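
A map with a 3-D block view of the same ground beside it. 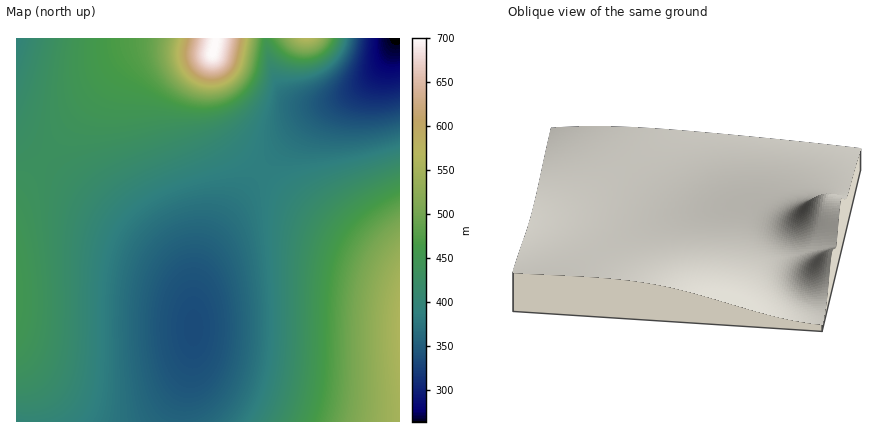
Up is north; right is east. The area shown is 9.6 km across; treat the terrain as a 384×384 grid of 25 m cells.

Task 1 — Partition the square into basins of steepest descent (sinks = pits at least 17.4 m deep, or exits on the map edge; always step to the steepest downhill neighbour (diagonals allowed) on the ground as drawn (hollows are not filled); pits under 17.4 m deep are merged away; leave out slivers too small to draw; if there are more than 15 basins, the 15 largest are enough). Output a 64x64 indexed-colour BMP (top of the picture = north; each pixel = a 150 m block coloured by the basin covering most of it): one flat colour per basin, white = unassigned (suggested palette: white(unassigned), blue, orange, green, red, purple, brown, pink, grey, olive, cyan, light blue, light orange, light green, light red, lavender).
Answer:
<image width="64" height="64" href="data:image/bmp;base64,Qk12CAAAAAAAAHYAAAAoAAAAQAAAAEAAAAABAAQAAAAAAAAIAAATCwAAEwsAABAAAAAAAAAA////ALR3HwAOf/8ALKAsACgn1gC9Z5QAS1aMAMJ34wB/f38AIr28AM++FwDox64AeLv/AIrfmACWmP8A1bDFACIhERERERERERERERERERERERERERERERERERERERERIiEREREREREREREREREREREREREREREREREREREREREiIRERERERERERERERERERERERERERERERERERERERESIRERERERERERERERERERERERERERERERERERERERERIhEREREREREREREREREREREREREREREREREREREREREiERERERERERERERERERERERERERERERERERERERERESIRERERERERERERERERERERERERERERERERERERERERIREREREREREREREREREREREREREREREREREREREREREhEREREREREREREREREREREREREREREREREREREREREREREREREREREREREREREREREREREREREREREREREREREREREREREREREREREREREREREREREREREREREREREREREREREREREREREREREREREREREREREREREREREREREREREREREREREREREREREREREREREREREREREREREREREREREREREREREREREREREREREREREREREREREREREREREREREREREREREREREREREREREREREREREREREREREREREREREREREREREREREREREREREREREREREREREREREREREREREREREREREREREREREREREREREREREREREREREREREREREREREREREREREREREREREREREREREREREREREREREREREREREREREREREREREREREREREREREREREREREREREREREREREREREREREREREREREREREREREREREREREREREREREREREREREREREREREREREREREREREREREREREREREREREREREREREREREREREREREREREREREREREREREREREREREREREREREREREREREREREREREREREREREREREREREREREREREREREREREREREREREREREREREREREREREREREREREREREREREREREREREREREREREREREREREREREREREREREREREREREREREREREREREREREREREREREREREREREREREREREREREREREREREREREhERERERERERERERERERERERERERERERERERERERERIiERERERERERERERERERERERERERERERERERERERESIiIRERERERERERERERERERERERERERERERERERERESIiIhEREREREREREREREREREREREREREREREREREREiIiIiEREREREREREREREREREREREREREREREREREREiIiIiIRERERERERERERERERERERERERERERERERERIiIiIiIhERERERERERERERERERERERERERERERERERIiIiIiIiERERERERERERERERERERERERERERERERESIiIiIiIiIRERERERERERERERERERERERERERERERESIiIiIiIiIhERERERERERERERERERERERERERERERESIiIiIiIiIiEREREREREREREREREREREREREREREREiIiIiIiIiIiIREREREREREREREREREREREREREREREiIiIiIiIiIiIjEREREREREREREREREREREREREREREiIiIiIiIiIiIiMxERERERERERERERERERERERERERIiIiIiIiIiIiIiIzMRERERERERERERERERERERERERIiIiIiIiIiIiIiIjMxERERERERERERERERERERERERIiIiIiIiIiIiIiIiMzMRERERERERERERERERERERERIiIiIiIiIiIiIiIiIzMzERERERERERERERERERERERIiIiIiIiIiIiIiIiIjMzMxERERERERERERERERERERIiIiIiIiIiIiIiIiIiMzMzMRERERERERERERERERERIiIiIiIiIiIiIiIiIiIzMzMzERERERERERERERERERIiIiIiIiIiIiIiIiIiIjMzMzMREREREREREREREREREiIiIiIiIiIiIiIiIiIiMzMzMzEREREREREREREREREiIiIiIiIiIiIiIiIiIiIzMzMzMxERERERERERERERESIiIiIiIiIiIiIiIiIiIjMzMzMzMRERERERERERERESIiIiIiIiIiIiIiIiIiIiMzMzMzMzERERERERERERERIiIiIiIiIiIiIiIiIiIiIzMzMzMzMxEREREREREREREiIiIiIiIiIiIiIiIiIiIjMzMzMzMzERERERERERERESIiIiIiIiIiIiIiIiIiIiMzMzMzMzMxERERERERERERIiIiIiIiIiIiIiIiIiIiIzMzMzMzMzMREREREREREREiIiIiIiIiIiIiIiIiIiIjMzMzMzMzMzERERERERERESIiIiIiIiIiIiIiIiIiIiMzMzMzMzMzMxERERERERERIiIiIiIiIiIiIiIiIiIiIzMzMzMzMzMzMREREREREREiIiIiIiIiIiIiIiIiIiIjMzMzMzMzMzMzMRERERERESIiIiIiIiIiIiIiIiIiIiMzMzMzMzMzMzMzMzERERMzIiIiIiIiIiIiIiIiIiIiIzMzMzMzMzMzMzMzMzMzMzMiIiIiIiIiIiIiIiIiIiIjMzMzMzMzMzMzMzMzMzMzMyIiIiIiIiIiIiIiIiIiIi"/>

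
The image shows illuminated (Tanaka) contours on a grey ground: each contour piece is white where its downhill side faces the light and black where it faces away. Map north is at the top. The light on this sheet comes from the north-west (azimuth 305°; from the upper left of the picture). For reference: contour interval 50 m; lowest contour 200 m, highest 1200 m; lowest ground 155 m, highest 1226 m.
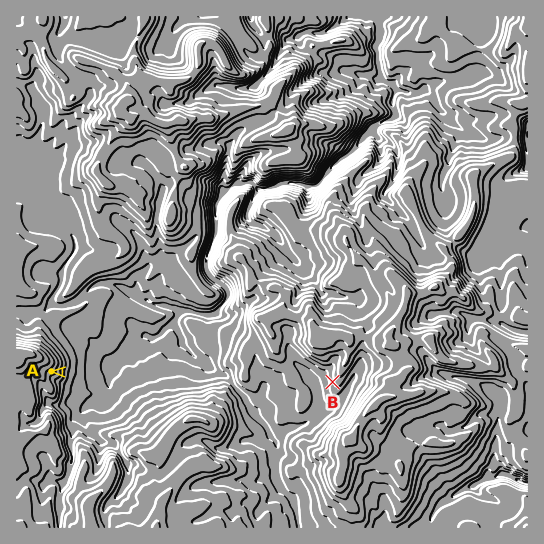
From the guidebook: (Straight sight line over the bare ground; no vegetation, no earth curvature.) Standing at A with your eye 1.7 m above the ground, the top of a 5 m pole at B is in view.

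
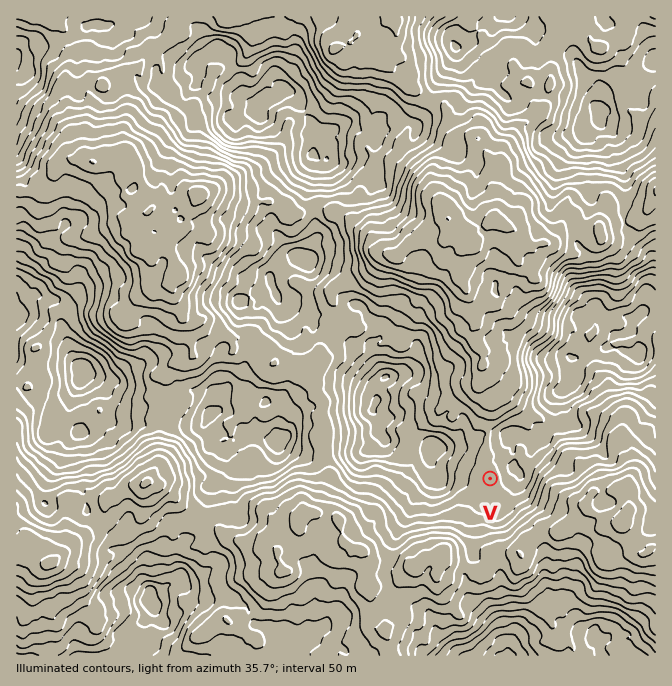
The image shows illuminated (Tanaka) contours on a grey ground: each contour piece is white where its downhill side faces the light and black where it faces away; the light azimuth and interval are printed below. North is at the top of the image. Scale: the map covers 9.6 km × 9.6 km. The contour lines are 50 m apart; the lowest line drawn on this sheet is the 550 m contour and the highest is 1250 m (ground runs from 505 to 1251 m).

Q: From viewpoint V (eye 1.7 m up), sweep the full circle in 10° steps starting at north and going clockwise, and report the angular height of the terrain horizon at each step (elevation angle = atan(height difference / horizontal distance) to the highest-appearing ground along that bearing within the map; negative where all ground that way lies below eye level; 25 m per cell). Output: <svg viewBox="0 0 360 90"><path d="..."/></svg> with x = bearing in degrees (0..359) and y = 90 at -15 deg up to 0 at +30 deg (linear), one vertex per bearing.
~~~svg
<svg viewBox="0 0 360 90"><path d="M0 49l10 0 10 5 10 1 10 11 10 0 10-8 10-6 10-3 10-8 10-5 10-1 10 1 10-2 10 1 10-1 10 0 10 5 10 2 10 2 10-1 10-7 10 3 10 6 10 2 10 1 10 1 10 5 10 6 10-1 10-4 10 0 10 2 10-2 10-4 10-2"/></svg>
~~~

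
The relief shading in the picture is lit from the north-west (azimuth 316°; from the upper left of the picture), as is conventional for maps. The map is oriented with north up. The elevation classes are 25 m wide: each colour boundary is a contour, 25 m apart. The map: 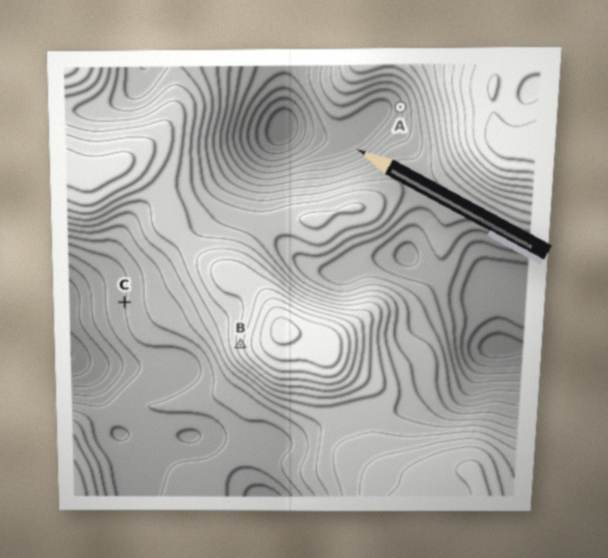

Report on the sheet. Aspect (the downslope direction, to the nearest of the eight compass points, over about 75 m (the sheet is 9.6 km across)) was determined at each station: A W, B W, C W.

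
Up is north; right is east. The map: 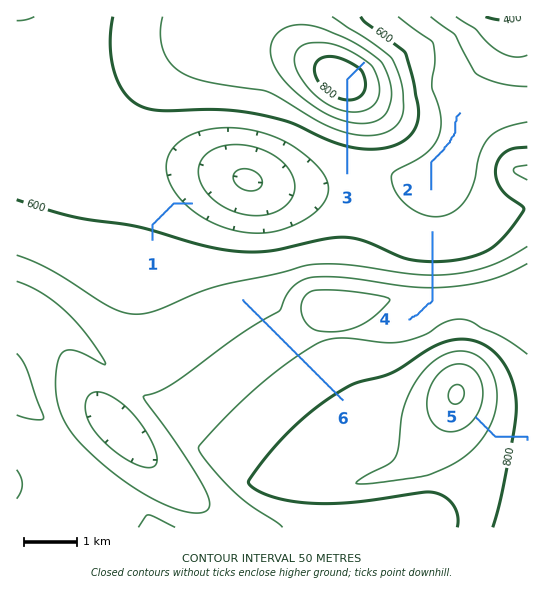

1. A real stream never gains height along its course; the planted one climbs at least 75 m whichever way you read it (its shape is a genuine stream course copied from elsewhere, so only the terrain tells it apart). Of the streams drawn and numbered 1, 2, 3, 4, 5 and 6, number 3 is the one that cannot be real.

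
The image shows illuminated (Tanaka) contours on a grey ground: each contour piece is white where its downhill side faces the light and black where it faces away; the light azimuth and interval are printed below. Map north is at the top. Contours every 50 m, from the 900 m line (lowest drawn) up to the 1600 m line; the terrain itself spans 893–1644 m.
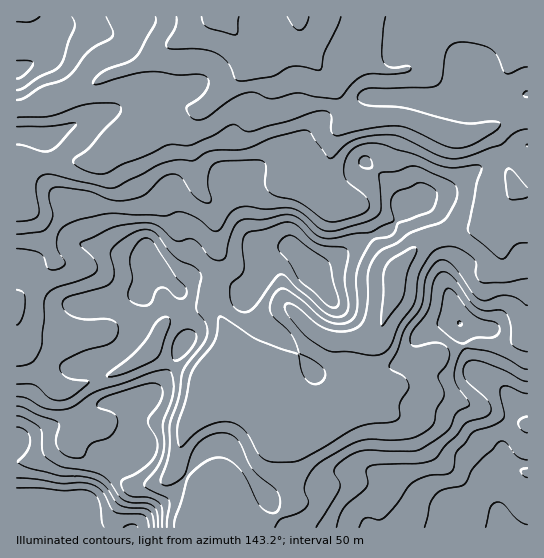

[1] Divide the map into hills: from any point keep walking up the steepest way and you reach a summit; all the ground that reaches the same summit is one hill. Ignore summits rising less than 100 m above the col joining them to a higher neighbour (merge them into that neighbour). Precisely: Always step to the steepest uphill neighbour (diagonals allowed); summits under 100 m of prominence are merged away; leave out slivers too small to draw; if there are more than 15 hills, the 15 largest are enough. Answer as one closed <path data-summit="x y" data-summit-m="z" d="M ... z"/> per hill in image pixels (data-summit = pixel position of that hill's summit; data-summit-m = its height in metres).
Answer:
<path data-summit="62 503" data-summit-m="1644" d="M527 16l-312 0-76 49-30 10-46 22-47 13 1 418 220 0 0-4 12 1 20-4 22-15 1-13-3-15 0-25-1-8-7-10 12 4 12 0 6-3 33-39 4-12-8-30 1-14-15-2-8-4-9-7-12-13-6-2-6 4-9 10-13 35-5 6-27-9-2-21-17-36 0-11 5-20 2-16-3-10-1-31-4-11-4-4 16 0 46-15 12 0 20 5 21-1 9 9 11 6 13 2 9 8 13 32 10 13 11 10 21-23 15-8 17-5 40-7 8-7 14-24 2-7 7 5 6-1z"/><path data-summit="499 527" data-summit-m="1558" d="M515 187l-2 7-18 29-13 5-24 3-24 6-15 8-19 20-4 8-1 20-16 41-9 6-28 0-2 3 0 12 8 30-4 12-33 39-6 3-22-2 5 8 1 8 0 25 3 15-1 13-22 15-20 4-12-1 1 4 290-1 0-334-6-1z"/><path data-summit="307 266" data-summit-m="1392" d="M281 184l-23 3-35 12-16 0 4 4 4 11 1 31 3 10-2 16-5 20 0 11 17 36 2 21 24 9 6-3 15-38 13-12 8 0 12 13 17 11 44 1 9-6 16-41 2-26-10-9-10-13-13-32-6-6-16-4-11-6-9-9-21 1z"/><path data-summit="17 70" data-summit-m="1162" d="M214 16l-197 0-1 93 11-1 36-11 46-22 30-10 70-44z"/>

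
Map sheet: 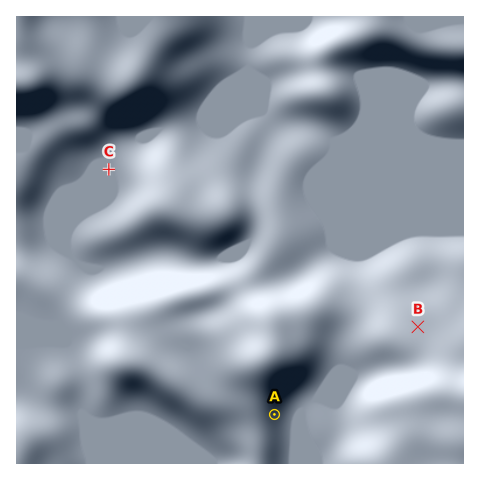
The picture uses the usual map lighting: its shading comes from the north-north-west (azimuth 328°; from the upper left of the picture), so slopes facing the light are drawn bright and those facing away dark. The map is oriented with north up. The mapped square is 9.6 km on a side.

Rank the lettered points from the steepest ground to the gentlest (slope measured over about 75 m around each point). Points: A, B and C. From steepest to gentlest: A B C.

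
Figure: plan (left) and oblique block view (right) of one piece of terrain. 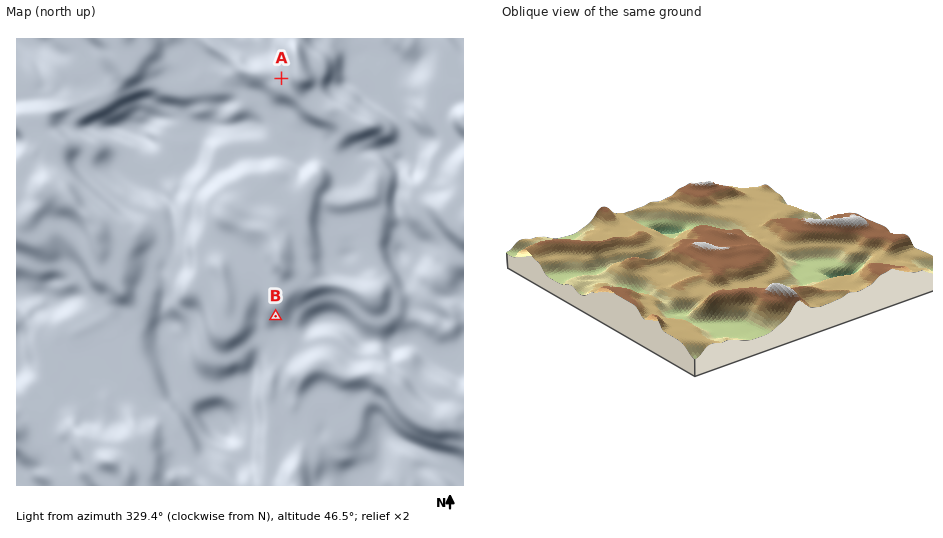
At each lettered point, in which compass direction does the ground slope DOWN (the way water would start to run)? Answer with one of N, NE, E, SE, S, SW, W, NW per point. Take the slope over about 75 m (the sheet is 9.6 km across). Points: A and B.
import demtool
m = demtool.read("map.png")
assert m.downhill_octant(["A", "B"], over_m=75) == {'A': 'W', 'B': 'S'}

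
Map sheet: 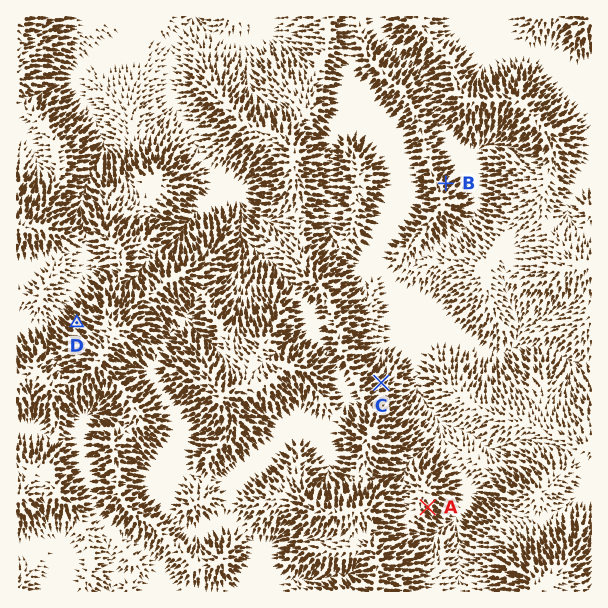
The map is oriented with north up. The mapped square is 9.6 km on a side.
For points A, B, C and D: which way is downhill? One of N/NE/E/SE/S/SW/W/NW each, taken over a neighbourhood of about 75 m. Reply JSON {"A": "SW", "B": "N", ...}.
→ {"A": "SE", "B": "NE", "C": "NE", "D": "NW"}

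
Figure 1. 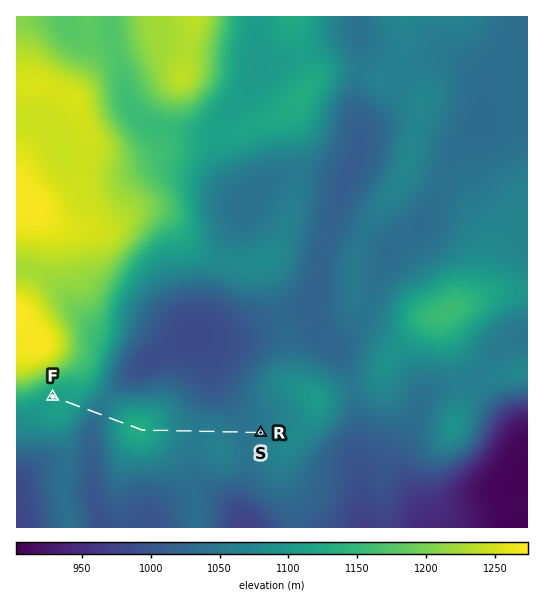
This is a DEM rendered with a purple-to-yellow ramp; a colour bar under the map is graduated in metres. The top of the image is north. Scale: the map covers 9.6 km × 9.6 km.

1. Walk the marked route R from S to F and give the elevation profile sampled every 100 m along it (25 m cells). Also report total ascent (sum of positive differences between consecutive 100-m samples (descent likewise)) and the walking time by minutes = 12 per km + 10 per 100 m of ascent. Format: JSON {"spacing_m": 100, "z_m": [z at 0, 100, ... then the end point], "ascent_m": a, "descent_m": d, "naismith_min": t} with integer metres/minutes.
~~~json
{"spacing_m": 100, "z_m": [1051, 1047, 1044, 1043, 1045, 1048, 1052, 1057, 1059, 1060, 1060, 1058, 1057, 1058, 1061, 1066, 1073, 1083, 1093, 1104, 1114, 1122, 1128, 1130, 1129, 1123, 1113, 1099, 1082, 1065, 1051, 1045, 1049, 1062, 1079, 1096, 1107, 1112, 1113, 1112, 1112, 1112], "ascent_m": 158, "descent_m": 97, "naismith_min": 64}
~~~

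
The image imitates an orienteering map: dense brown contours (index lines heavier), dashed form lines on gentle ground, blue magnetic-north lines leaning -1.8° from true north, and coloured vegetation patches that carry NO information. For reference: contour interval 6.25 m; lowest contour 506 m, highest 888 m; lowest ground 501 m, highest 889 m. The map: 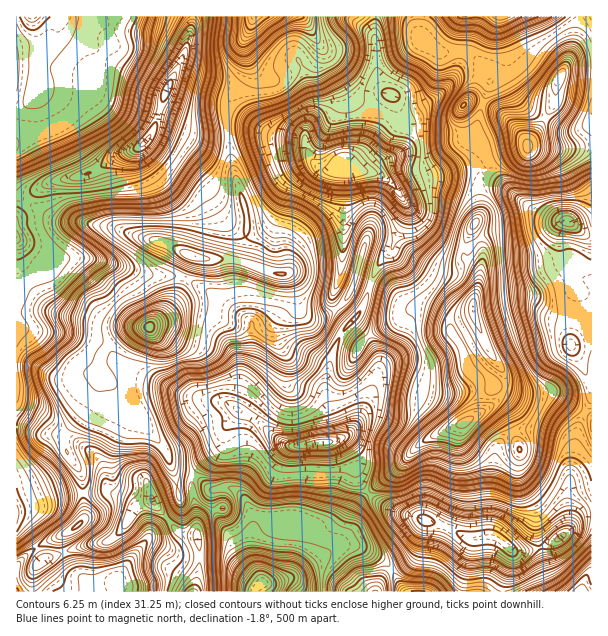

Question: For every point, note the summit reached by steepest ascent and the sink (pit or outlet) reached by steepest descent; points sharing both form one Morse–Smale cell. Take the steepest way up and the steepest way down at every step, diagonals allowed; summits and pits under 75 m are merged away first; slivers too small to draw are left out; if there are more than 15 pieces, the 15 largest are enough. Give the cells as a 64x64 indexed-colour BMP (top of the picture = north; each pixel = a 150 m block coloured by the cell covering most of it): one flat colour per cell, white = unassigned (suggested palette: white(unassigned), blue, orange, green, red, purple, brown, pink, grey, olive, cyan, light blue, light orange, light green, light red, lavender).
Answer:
<image width="64" height="64" href="data:image/bmp;base64,Qk12CAAAAAAAAHYAAAAoAAAAQAAAAEAAAAABAAQAAAAAAAAIAAATCwAAEwsAABAAAAAAAAAA////ALR3HwAOf/8ALKAsACgn1gC9Z5QAS1aMAMJ34wB/f38AIr28AM++FwDox64AeLv/AIrfmACWmP8A1bDFAAAAAAAKCqqqqqoAAAAAAAAAAAAAAAAAAAAAAAAAAAAAAAAACqqqqqqqqgAAAAZmAAAAAAAAAAAAAAAAAAAAAAAAAACqqqqqqqqqAAAABmZmAAAAAAAAAAAAAAAAAAAAAPAAAKqqqqqqqqoAAABmZmZgAAAAAAAAAAAAAAAAAAAA/wAKqqqqqqqqqgAAAGZmZmZgAAAAAAAAAAAAAAAAAAD/8AqqqqqqqqqqAAAAZmZmZmYAAAAAAAAAAAAiIiAAAP//+qqqqqqqqqoAAABmZmZmZmAAAAAAAAIiIiIiIiAA////+qqqqqqqqgAAAGZmZmZmYAAAAAACIiIiIiIiIAD/////qqqqqqqqAAAAZmZmZmZgAAAAIiIiIiIiIiIgAP////+qqqqqqqoAAABmZmZmZmYAAiIiIiIiIiIiIiAA////+qqqAAqqqgAABmZmZmZmZmAiIiIiIiIiIiIiIAD////6qgAAAAqgAGBmZmZmZmZmaSIiIiIiIiIiIiIgAP////qqAAAAAABmZmZmZmZmZmaZkiIiIiIiIiIiIiAA////+qoAAAAAM2ZmZmZmZmZmZpmZIiIiIiIiIiIiIgD///+qoAAAAAMzNmZmZmZmZmZmmZmSIiIiIiIiIiIiAP///6oAAAAAAzMzZmZmZmZmZmmZmZkiIiIiIiIiIiIA///6oAAAAAAzMzM2ZmZmMzNmaZmZmZIiIiIiIiIiIgD///AAAAAAAzMzMzZmZjMzMzMJmZmZmZIiIiIiIiIiAP//EQAAAAAzMzMzM2ZjMzMzMACZmZmZmZIiIiIiIiIg//EREAAAADMzMzMzZjMzMzMwAJmZmZmZmZIiIiIiIiDxERERAAADMzMzMzMzMzMzMzAACZmZmZmZmSIiIiIiIhEREREQADMzMzMzMzMzMzMzMAAJmZmZmZmZACIiIiIiERERERADMzMzMzMzMzMzMzMAAACZmZmZmZkAIiIiIiIRERERETMzMzMzMzMzMzMzMwAAAJmZmZmZkAAiIiIiIhERERETMzMzMzMzMzMzMzMzMAAAmZmZmZkAACIiIiItERERERMzMzMzMzMzMzMzMzMwAACZmZmZmQACIiIiIi0RERERETMzMzMzMzMzMzMzMzAAAJmZmZmZAAIiIiIi3REREREREzMzMzMzMzMzMzMzMwAAmZmZmZAAIiIiIiLdERERERERMzMzMzMzMzMzMzMzAAmZmZmZkAAiIiIiIt0REREREREREzMzMzMzMzMzMwAAAAmZmZkgAiIiIiIi3RERERERERERMzMzMzMzMzMwAAAAAAmZmbsiIiIiIiLdERERERERERETMzMzMzMzM3dwAAAAAJu7u7IiIiIiIt0REREREREREREzMzMzMzM3d3AAAAALu7u7siIiIiIi3RERERERERERETMzMzMzMzd3cAAAC7u7u7uyIiIiIiLdEREREREREREREzMzMzMzN3d3AAC7u7u7u7IiIiIiIt0RERERERERERETMzMzMzd3d3cAALu7u7u7uyIiIiIt3RERERERERERERMzMzN3d3d3dwAAu7u7u7u7IiIiIi3dERERERERERERERERF3d3d3d3AAALu7u7u7siIiIiLd0REREREREREREREREXd3d3d3cAAAC7u7u7uyIiIiIt3RERERERERERERERERF3d3d3dwAAALu7u7uyIiIiIi3dEREREREREREREREREXd3d3d3AAAAC7u7u7IiIiIiLd0RERERERERERERERERd3d3d3cAAAALu7u7siIiIi3d3YERERERERERERERERd3d3d3dwAAAAu7u7uyIiIi3d3dgRERERERERERERERF3d3d3d3AAAAC7u7u7IiIt3d3d2IEREREREREREREREXd3d3d3cAAAALu7u7siIt3d3d3YiIERERERERERERERd3d3d3dwAAAES7u7uyIt3d3d3diIiIiBERERERERERd3d3d3d3cABEREREu7st3d3d3d2IiIiIiBERERERERF3d3d3dVVURERERERERN3d3d3d3YiIiIiIgREREREREXd3d3d1VVVERERERERERN3d3d3diIiIiIiIiBERERERd3d3d1VVVVREREREREREREREREToiIiIiIiIgRERERF3d3d1VVVVVURERERERERExERERO7uiIiIiIiBEQAAAFVVVVVVVVVVRERERERERETMRERE7u7uiIiIiIgAAAAFVVVVVVVVVVVURERERERERMzERETu7u7oiIiIiAAAAAVVVVVVVVVVVVVEREREREREzMRERO7u7uiIiIiIAAAAAFVVVVVVVVVVVUREREREREzMzERE7u7u7oiIiIiAAAAAVVVVVVVVVVVURERERERETMzMRETu7u7uiIiIiIAAAAAFVVVVVVVVVURERERERETMzMxERO7u7u7oiIiIiAAAAABVVVVVVVVVRERERERERMzMzMRE7u7u7uiIiIiIAAAAAFVVVVVVVVVERERERETMzMzMxETu7u7u7oiIiIiAAAAAVVVVVVVVVURERERETMzMzMzMRO7u7u7uiIiIiIAAAAVVVVVVVVVVREREzMzMzMzMzMxE7u7u7u6IiIiIgAAABVVVVVVVVVVEREzMzMzMzMzMzETu7u7u7uiIiIiAAAAAVVVVVVVVVURETMzMzMzMzMzMRO7u7u7u6IiIiIgAAABVVVVVVVVVRERMzMzMzMzMzMxE"/>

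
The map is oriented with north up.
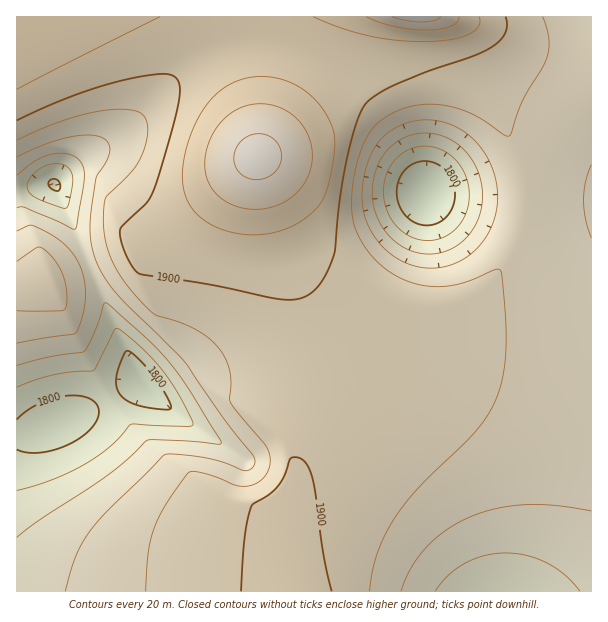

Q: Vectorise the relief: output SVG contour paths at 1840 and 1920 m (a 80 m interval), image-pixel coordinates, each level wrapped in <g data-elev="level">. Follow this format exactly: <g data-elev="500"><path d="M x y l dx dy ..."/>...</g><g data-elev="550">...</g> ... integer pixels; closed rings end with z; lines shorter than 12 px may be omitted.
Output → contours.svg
<g data-elev="1840"><path d="M435 591l14-16 16-12 20-7 21-3 21 2 21 8 18 13 14 15"/><path d="M17 366l31-9 36-6 12-22 8-25 3-1 42 37 21 23 19 26 32 54-3 1-32-3-39-1-19 19-18 15-69 45-24 18"/><path d="M425 254l-20-6-9-6-8-8-12-19-3-11-1-12 1-12 4-12 4-10 6-8 8-7 10-6 11-3 10-1 11 1 10 4 11 6 8 8 8 10 4 11 4 12 1 12-2 12-3 10-5 11-8 9-9 7-9 5-10 2z"/><path d="M17 175l22-16 11-4 10-2 11 2 7 4 5 6 1 9-1 15-8 40-51-22-7 1"/></g><g data-elev="1920"><path d="M243 234l15 1 17-3 13-4 14-7 11-9 8-10 5-10 5-16 3-21 1-17-2-10-6-12-10-14-12-11-14-8-15-5-15-2-15 2-15 6-12 7-10 11-10 15-8 18-6 20-2 16 0 14 3 13 6 11 9 9 12 8 14 5z"/><path d="M17 89l143-72"/><path d="M313 17l28 11 27 8 27 4 27 2 25-2 20-5 11-8 2-4-1-6"/></g>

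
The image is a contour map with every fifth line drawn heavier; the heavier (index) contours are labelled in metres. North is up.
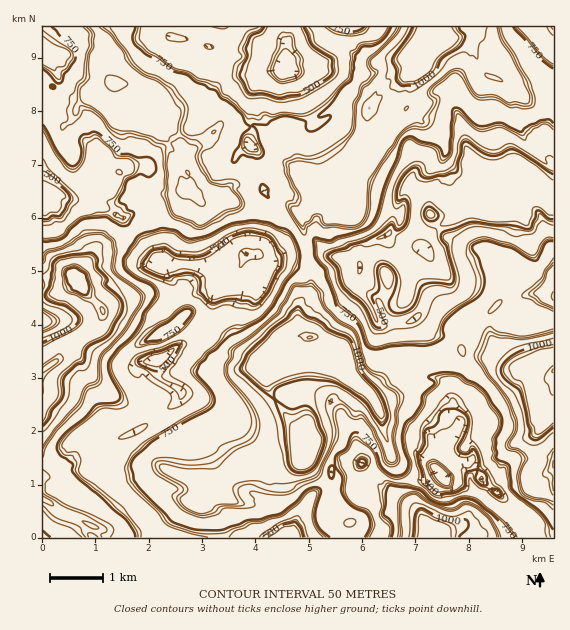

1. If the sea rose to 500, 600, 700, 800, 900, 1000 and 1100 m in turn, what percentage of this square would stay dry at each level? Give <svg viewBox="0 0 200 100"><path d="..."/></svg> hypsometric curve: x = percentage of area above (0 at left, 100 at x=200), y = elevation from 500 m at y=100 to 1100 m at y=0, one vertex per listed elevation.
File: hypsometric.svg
<svg viewBox="0 0 200 100"><path d="M175 100l-10-17-42-16-55-17-14-17-36-16-5-17"/></svg>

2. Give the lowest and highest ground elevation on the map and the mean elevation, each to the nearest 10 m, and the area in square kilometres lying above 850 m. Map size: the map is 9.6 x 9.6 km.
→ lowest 270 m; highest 1280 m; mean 760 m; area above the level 27.7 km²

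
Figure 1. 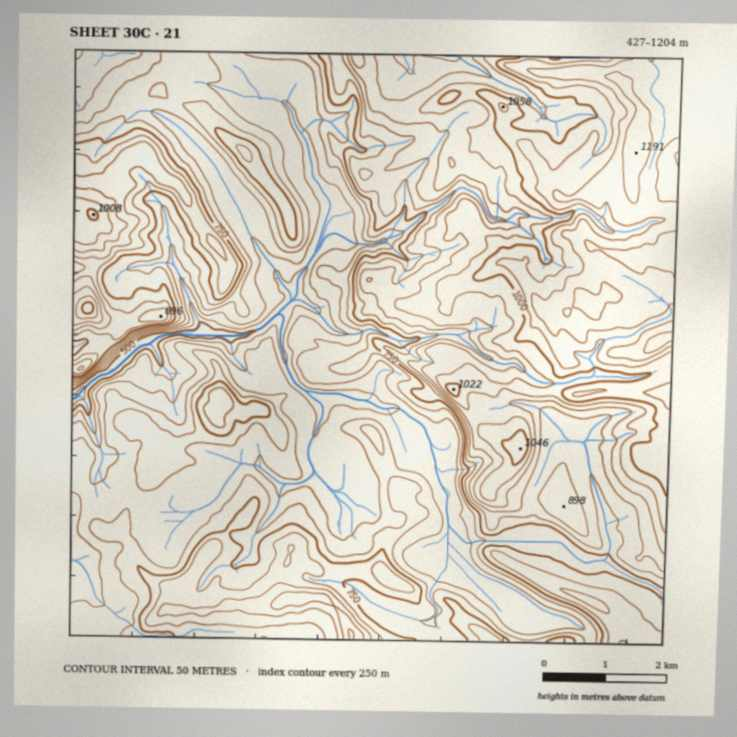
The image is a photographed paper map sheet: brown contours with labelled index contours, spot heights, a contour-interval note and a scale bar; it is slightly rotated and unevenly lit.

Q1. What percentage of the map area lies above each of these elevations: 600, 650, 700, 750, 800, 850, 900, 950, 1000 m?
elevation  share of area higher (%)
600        94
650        79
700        65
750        54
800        45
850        35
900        27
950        20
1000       15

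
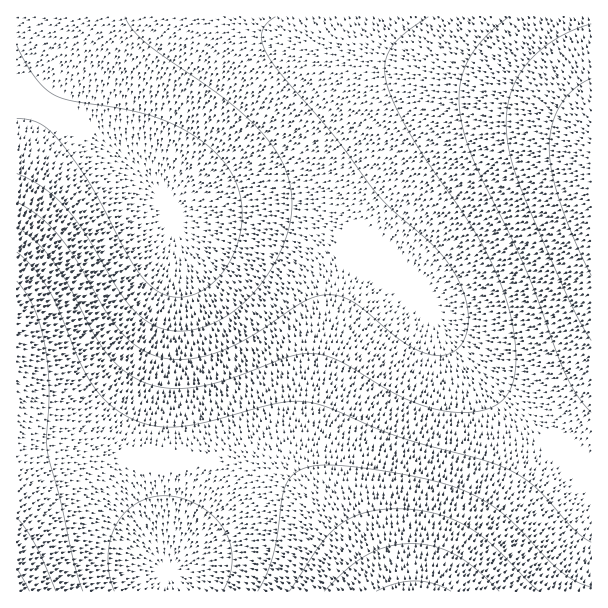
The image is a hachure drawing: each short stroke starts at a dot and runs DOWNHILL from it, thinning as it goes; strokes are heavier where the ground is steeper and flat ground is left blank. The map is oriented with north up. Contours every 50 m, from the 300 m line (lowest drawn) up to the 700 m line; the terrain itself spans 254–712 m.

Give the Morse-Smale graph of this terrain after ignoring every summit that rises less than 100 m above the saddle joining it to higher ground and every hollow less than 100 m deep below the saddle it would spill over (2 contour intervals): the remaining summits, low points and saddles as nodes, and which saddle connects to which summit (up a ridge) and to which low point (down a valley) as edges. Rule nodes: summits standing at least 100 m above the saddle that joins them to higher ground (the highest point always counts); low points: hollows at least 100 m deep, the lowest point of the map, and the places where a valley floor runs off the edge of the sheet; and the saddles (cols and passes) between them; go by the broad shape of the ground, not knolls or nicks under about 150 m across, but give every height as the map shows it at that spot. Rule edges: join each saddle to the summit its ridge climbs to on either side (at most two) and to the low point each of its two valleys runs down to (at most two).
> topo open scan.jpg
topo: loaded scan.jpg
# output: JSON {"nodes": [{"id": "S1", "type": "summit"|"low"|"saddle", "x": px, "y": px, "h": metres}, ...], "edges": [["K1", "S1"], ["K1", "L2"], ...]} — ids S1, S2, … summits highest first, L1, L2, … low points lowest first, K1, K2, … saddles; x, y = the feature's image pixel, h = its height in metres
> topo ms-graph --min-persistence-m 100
{"nodes": [
{"id": "S1", "type": "summit", "x": 414, "y": 591, "h": 712},
{"id": "S2", "type": "summit", "x": 17, "y": 591, "h": 673},
{"id": "S3", "type": "summit", "x": 591, "y": 173, "h": 643},
{"id": "L1", "type": "low", "x": 170, "y": 216, "h": 254},
{"id": "K1", "type": "saddle", "x": 162, "y": 458, "h": 514},
{"id": "K2", "type": "saddle", "x": 567, "y": 456, "h": 481},
{"id": "K3", "type": "saddle", "x": 45, "y": 108, "h": 298}],
"edges": [["K1", "S1"], ["K1", "S2"], ["K1", "L1"], ["K2", "S1"], ["K2", "S3"], ["K2", "L1"], ["K3", "S2"], ["K3", "S3"], ["K3", "L1"]]}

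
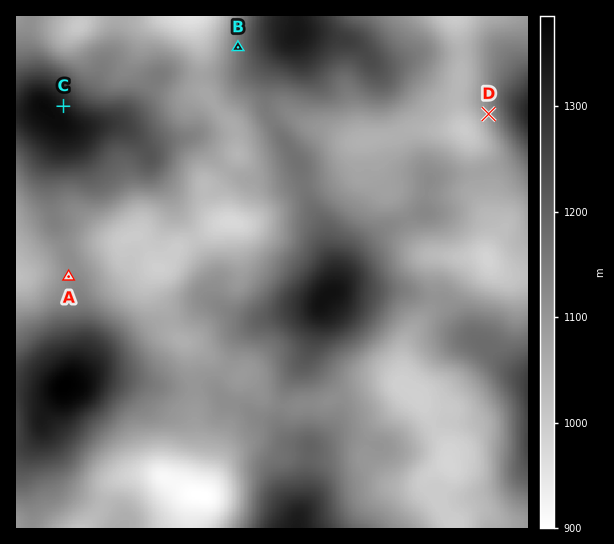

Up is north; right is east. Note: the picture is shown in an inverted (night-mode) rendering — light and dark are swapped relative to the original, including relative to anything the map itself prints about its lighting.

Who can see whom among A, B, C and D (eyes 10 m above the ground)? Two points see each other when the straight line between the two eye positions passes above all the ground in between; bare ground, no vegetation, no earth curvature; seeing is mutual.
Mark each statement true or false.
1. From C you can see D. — true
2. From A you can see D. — false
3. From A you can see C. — false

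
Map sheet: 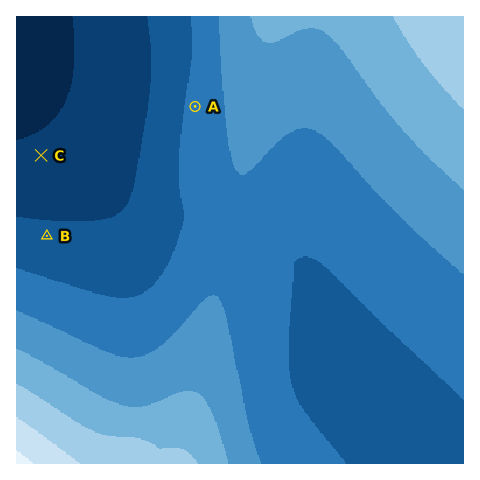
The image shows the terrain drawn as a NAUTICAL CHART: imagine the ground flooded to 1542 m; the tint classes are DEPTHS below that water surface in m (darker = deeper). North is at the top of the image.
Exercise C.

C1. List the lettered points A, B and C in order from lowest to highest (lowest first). C B A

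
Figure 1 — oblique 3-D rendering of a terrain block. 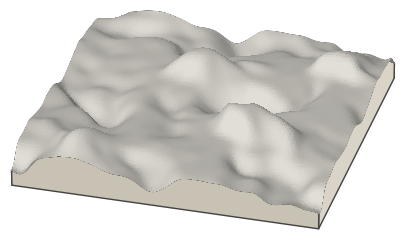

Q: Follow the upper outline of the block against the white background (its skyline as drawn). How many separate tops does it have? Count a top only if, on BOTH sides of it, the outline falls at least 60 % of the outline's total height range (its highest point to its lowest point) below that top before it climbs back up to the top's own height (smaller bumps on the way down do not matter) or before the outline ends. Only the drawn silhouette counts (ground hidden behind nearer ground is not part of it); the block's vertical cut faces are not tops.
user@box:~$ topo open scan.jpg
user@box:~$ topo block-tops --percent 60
0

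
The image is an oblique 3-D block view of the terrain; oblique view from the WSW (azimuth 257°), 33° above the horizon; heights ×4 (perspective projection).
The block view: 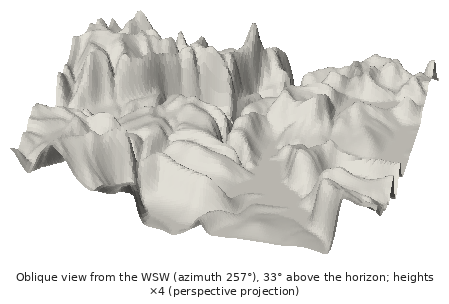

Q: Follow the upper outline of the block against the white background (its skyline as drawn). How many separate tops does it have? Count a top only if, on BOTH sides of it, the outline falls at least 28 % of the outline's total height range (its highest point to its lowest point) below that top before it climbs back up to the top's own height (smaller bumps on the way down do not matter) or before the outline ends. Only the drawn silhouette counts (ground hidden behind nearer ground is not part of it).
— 1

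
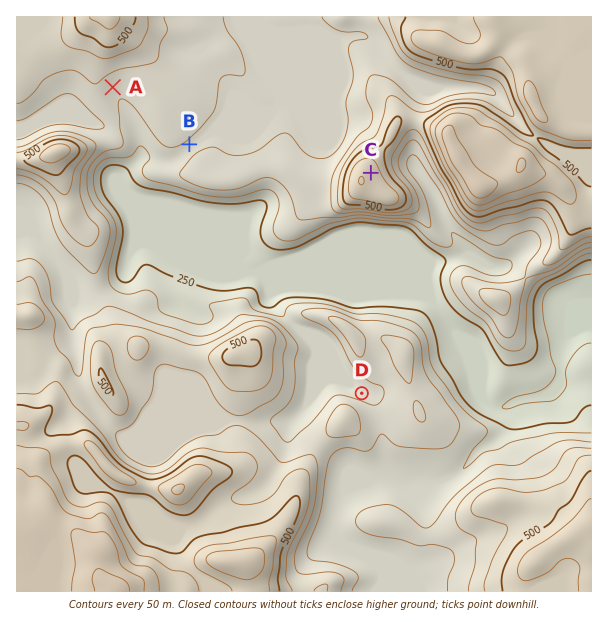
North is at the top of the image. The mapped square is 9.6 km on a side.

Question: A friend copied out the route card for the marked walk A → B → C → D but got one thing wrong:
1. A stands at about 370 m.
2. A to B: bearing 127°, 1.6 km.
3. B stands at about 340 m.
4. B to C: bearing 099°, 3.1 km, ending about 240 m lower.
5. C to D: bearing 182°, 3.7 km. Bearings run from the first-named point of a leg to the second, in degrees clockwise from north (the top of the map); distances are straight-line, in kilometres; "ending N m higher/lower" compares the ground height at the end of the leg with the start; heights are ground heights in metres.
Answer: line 4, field sense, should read higher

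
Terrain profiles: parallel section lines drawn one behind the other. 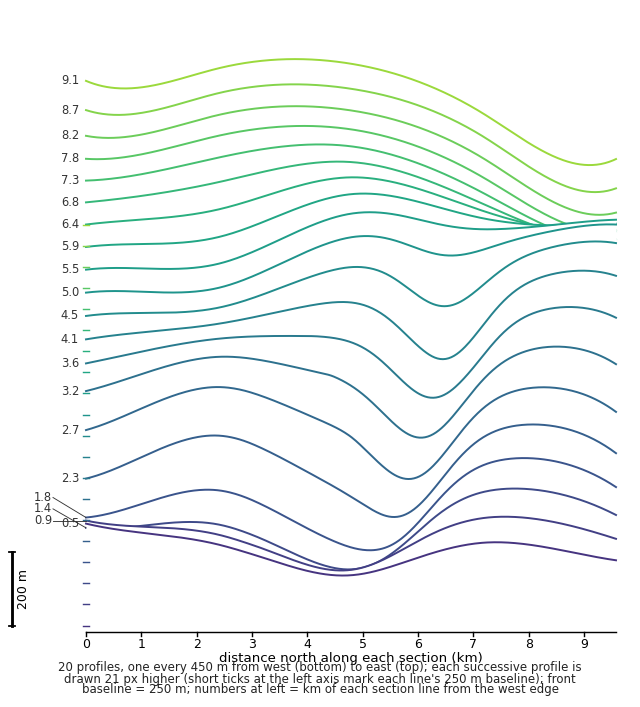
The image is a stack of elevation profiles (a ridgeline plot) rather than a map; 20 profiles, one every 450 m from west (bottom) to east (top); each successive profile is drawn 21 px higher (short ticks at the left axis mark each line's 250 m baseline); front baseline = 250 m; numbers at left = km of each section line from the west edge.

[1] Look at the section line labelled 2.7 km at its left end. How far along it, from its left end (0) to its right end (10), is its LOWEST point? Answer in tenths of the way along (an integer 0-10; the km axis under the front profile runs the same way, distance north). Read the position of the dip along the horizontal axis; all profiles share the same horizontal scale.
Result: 6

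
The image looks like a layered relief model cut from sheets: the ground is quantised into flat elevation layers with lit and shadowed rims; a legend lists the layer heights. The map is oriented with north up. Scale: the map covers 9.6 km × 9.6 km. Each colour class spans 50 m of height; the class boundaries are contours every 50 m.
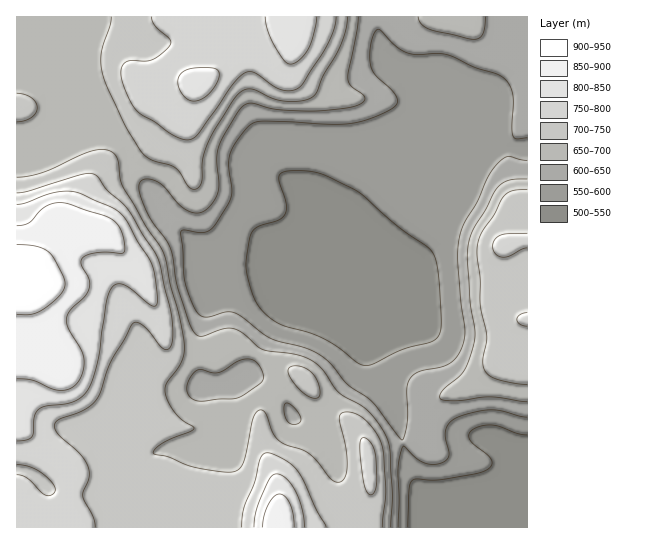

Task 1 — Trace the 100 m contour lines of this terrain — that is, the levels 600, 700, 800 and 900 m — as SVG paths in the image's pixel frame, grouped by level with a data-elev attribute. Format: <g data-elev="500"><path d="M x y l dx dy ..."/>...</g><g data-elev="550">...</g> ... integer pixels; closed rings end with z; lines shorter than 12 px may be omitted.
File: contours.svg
<g data-elev="600"><path d="M398 527l1-28-1-32 3-15 2-6 19 16 8 2 8 0 7-3 4-4-4-26 4-8 7-5 17-5 17-3 11 1 26 6"/><path d="M527 160l-18-4-6 2-5 5-9 13-12 26-14 23-4 14-1 18 3 45 4 27-2 14-5 12-8 8-9 4-22 4-5 3-4 5-3 11 0 33-2 12-3 5-29-38-25-17-16-20-11-10-16-7-35-10-28-21-8-4-8-1-16 5-8-1-5-4-4-8-9-26-3-47 4-1 20 2 6-3 6-6 12-20 2-8 1-8-3-21 1-12 5-11 12-16 7-4 8-2 68 3 23-1 26-8 11-5 6-5 1-6-2-5-19-19-5-9-1-20 3-9 4-7 4 0 14 16 12 7 10 2 20-2 10 2 27 12 28 10 7 7 4 10 0 41 4 4 10-1"/></g><g data-elev="700"><path d="M382 527l4-37-4-44-4-10-8-11-8-8-8-4-11-1-4 5 7 30 1 16-2 14-6 5-8-3-14-18-9-8-22-8-8-5-6-9-6-17-4-4-4 1-4 5-10 45-3 6-6 4-10 1-27-4-12-3-17-8-15-3 0-4 8-7 29-12 3-2-2-3-9-5-8-8-7-11-3-11 2-8 11-15 4-9 2-8 0-10-20-86-41-69-6-29-4-4-4-3-14 0-13 4-40 19-25 4"/><path d="M312 398l6 0 2-4-1-9-5-10-5-5-7-3-7-1-5 1-2 6 5 9 10 11z"/><path d="M527 190l-14 1-10 6-9 18-13 20-3 8-1 10 3 26 0 27 7 29-4 24 1 10 3 5 8 5 18 4 14 1"/><path d="M17 122l8-1 6-3 5-5 1-6-1-5-5-4-6-4-8-1"/><path d="M111 17l-1 9-8 24-1 16 5 17 17 38 16 28 6 6 8 6 22 6 5 6 8 13 6 3 5-2 3-5 1-23 6-18 28-45 6-6 7-1 7 2 16 7 10 3 18 0 12-4 4-5 6-17 17-29 6-16 1-13"/></g><g data-elev="800"><path d="M304 527l-2-18-6-18-10-13-9-4-4 1-3 3-9 20-5 15-2 14"/><path d="M17 441l10-1 5-3 2-20 5-8 7-3 27-4 9-5 6-7 5-11 4-16 9-61 3-9 4-6 5-3 8 2 27 20 4-1 1-6-3-24-4-13-14-21-10-20-10-11-36-16-11-3-17 2-27 10-9 1"/><path d="M191 101l10-1 10-9 8-13 0-4-1-4-8-2-16 0-8 2-5 4-3 7 1 8 6 8z"/><path d="M265 17l2 12 6 13 10 18 7 4 9-4 9-11 6-16 3-16"/></g><g data-elev="900"><path d="M17 315l14-1 12-5 18-15 3-5 1-6-2-6-6-14-8-11-14-6-18-1"/></g>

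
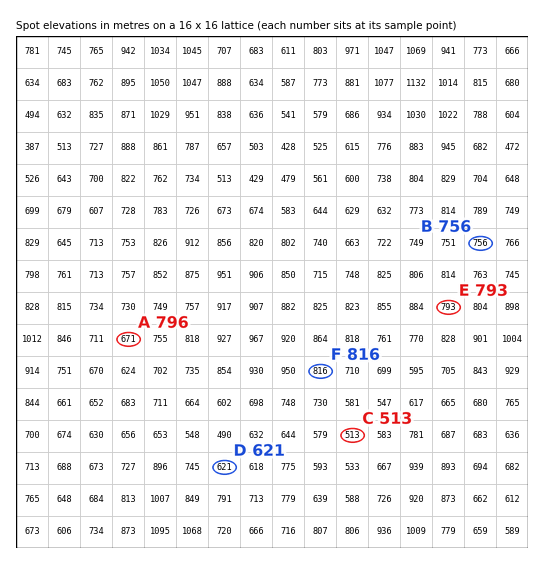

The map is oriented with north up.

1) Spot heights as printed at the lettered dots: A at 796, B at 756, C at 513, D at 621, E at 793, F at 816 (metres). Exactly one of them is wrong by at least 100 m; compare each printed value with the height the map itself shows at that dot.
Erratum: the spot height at A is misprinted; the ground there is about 671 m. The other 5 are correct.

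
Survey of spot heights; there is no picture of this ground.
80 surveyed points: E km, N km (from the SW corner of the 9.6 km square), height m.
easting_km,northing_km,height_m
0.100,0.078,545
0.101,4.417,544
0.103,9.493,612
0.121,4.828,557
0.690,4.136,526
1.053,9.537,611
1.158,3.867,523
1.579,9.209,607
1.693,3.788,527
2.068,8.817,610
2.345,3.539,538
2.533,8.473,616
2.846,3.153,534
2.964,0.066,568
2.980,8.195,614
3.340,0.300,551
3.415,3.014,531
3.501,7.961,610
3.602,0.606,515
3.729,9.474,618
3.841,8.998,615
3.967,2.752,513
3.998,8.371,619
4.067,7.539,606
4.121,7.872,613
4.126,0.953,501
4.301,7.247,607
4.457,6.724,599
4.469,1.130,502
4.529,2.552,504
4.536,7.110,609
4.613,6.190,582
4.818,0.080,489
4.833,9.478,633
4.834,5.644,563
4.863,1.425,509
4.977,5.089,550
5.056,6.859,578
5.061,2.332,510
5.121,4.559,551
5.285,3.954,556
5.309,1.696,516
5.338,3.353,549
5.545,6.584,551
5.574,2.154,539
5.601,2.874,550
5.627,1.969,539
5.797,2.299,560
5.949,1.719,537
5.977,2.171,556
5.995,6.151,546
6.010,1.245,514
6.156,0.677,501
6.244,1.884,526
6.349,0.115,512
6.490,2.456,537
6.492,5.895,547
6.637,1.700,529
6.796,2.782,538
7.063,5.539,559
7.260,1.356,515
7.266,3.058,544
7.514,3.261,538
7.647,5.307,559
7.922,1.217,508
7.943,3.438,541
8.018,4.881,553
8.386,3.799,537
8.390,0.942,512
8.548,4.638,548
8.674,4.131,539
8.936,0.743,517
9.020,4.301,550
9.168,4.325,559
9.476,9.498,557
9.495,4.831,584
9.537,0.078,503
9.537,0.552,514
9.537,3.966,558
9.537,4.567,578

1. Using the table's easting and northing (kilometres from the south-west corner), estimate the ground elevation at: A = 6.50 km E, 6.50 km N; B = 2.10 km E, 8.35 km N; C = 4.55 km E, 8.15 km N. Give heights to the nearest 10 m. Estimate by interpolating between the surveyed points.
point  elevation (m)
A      550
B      620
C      630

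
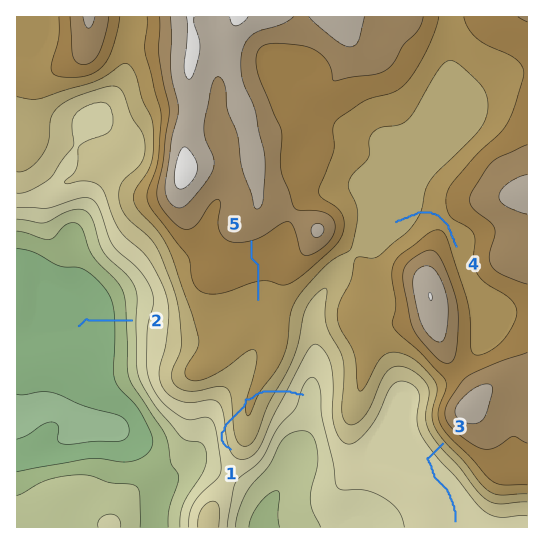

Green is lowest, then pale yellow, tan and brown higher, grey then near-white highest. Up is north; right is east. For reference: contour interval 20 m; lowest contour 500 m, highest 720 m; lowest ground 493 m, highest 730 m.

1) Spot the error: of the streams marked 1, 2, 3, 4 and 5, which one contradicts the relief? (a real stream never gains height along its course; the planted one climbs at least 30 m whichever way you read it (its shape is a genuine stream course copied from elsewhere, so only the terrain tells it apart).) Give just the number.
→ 1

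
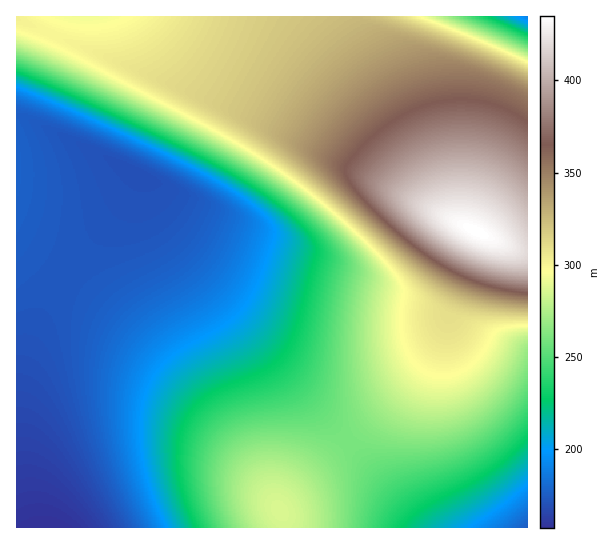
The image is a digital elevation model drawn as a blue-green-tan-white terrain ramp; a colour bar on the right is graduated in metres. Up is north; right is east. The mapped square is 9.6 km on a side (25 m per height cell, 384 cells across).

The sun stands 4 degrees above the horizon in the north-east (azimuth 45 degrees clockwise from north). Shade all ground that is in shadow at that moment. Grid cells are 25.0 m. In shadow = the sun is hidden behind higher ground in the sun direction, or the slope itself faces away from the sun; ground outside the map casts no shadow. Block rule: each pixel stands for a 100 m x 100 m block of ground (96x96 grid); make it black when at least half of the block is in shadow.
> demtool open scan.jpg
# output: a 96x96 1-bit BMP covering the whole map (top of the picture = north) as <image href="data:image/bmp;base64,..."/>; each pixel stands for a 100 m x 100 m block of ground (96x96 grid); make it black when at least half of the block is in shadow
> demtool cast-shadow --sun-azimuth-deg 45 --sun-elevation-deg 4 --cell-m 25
<image width="96" height="96" href="data:image/bmp;base64,Qk2+BAAAAAAAAD4AAAAoAAAAYAAAAGAAAAABAAEAAAAAAIAEAAATCwAAEwsAAAIAAAAAAAAA////AAAAAAAAAAAAAAAAAAAAAAAAAAAAAAAAAAAAAAAAAAAAAAAAAAAAAAAAAAAAAAAAAAAAAAAAAAAAAAAAAAAAAAAAAAAAAAAAAAAAAAAAAAAAAAAAAAAAAAAAAAAAAAAAAAAAAAAAAAAAAAAAAAAAAAAAAAAAAAAAAAAAAAAAAAAAAAAAAAAAAAAAAAAAAAAAAAAAAAAAAAAAAAAAAAAAAAAAAAAAAAAAAAAAAAAAAAAAAAAAAAAAAAAAAAAAAAAAAAAAAAAAAAAAAAAAAAAAAAAAAAAAAAAAAAAAAAAAAAAAAAAAAAAAAAAAAAAAAAAAAAAAAAAAAAAAAAAAAAAAAAAAAAAAAAAAAAAAAAAAAAAAAAAAAAAAAAAAAAAAAAAAAAAAAAAAAAAAAAAAAAAAAAAAAAAAAAAAAAAAAAAAAAAAAAAAAAAAAAAAAAAAAAAAAAAAAAAAAAAAAAAAAAAAAAAAAAAAAAAAAAAAAAAAAAAAAAAAAAAAAAAAAAAAAAAAAAAAAAAAAAAAAAAAAAAAAAAAAAAAAAAAAAAAAAAAAAAAAAAAAAAAAAAAAAAAAAAAAAAAAAAAAAAAAAAAAAAAAAAAAAAAAAAAAAAAAfAAAAAAAAAAAAAAH/8AAAAAAAAAAAAP//8AAAAAAAAAAf////8AAAAAAAAAP/////8AAAAAAAAB//////8AAAAAAAAH//////8AAAAAAAAf//////8AAAAAAAB///////8AAAAAAAD///////8AAAAAAAP///////wAAAAAAAf///////AAAAAAAB///////8AAAAAAAD///////4AAAAAAAP///////gAAAAAAAf//////+AAAAAAAA///////4AAAAAAAD///////wAAAAAAAP///////AAAAAAAAf//////8AAAAAAAB///////wAAAAAAAD///////AAAAAAAAP//////+AAAAAAAA///////4AAAAAAAB///////gAAAAAAAH//////+AAAAAAAAf//////4AAAAAAAB///////gAAAAAAAH//////8AAAAAAAAP//////wAAAAAAAA///////AAAAAAAAD//////8AAAAAAAAP//////wAAAAAAAAf/////+AAAAAAAAB//////4AAAAAAAAH//////gAAAAAAAAf/////+AAAAAAAAA//////wAAAAAAAAD//////AAAAAAAAAD/////8AAAAAAAAAD/////wAAAAAAAAAD////+AAAAAAAAAAD////4AAAAAAAAAAD////gAAAAAAAAAAD///+AAAAAAAAAAAD///wAAAAAAAAAAAD///AAAAAAAAAAAAD//4AAAAAAAAAAAAD//gAAAAAAAAAAAAD/+AAAAAAAAAAAAAD/wAAAAAAAAAAAAAD/AAAAAAAAAAAAAAD4AAAAAAAAAAAAAADgAAAAAAAAAAAAAAAAAAAAAAAAAAAAAAAAAAAAAAAAAAAAAAAAAAAAAAAAAAAAAAAAAAAAAAAAAAAAAAAAAAAAAAAAAAAAAAA="/>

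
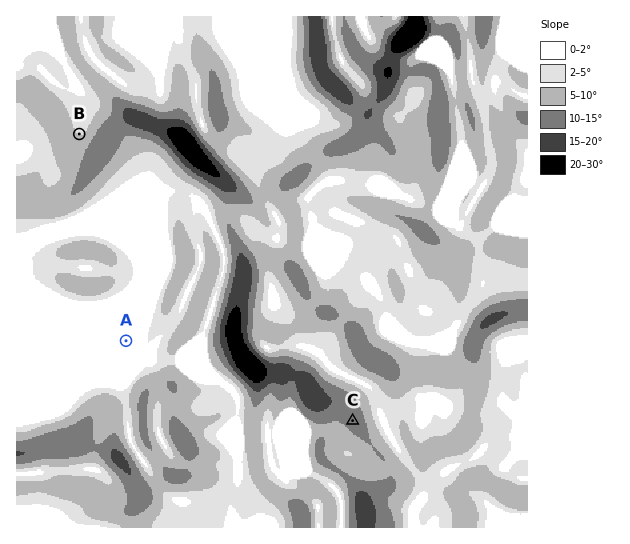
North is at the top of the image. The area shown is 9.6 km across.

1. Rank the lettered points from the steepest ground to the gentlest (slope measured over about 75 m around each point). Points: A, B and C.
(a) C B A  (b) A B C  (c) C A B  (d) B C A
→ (a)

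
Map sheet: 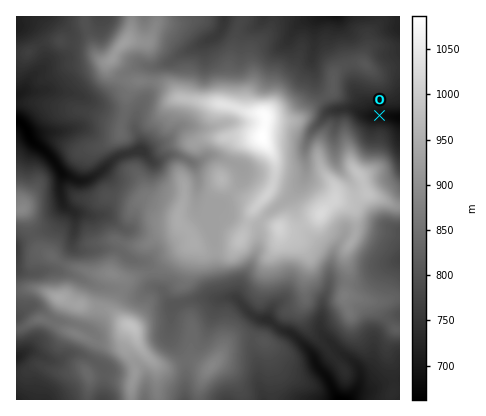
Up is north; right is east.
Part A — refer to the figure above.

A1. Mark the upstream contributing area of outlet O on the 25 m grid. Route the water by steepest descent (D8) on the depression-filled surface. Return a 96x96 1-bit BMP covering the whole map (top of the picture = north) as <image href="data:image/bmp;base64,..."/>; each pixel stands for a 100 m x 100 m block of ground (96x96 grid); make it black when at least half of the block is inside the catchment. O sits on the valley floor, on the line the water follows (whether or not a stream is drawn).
<image width="96" height="96" href="data:image/bmp;base64,Qk2+BAAAAAAAAD4AAAAoAAAAYAAAAGAAAAABAAEAAAAAAIAEAAATCwAAEwsAAAIAAAAAAAAA////AAAAAAAAAAAAAAAAAAAAAAAAAAAAAAAAAAAAAAAAAAAAAAAAAAAAAAAAAAAAAAAAAAAAAAAAAAAAAAAAAAAAAAAAAAAAAAAAAAAAAAAAAAAAAAAAAAAAAAAAAAAAAAAAAAAAAAAAAAAAAAAAAAAAAAAAAAAAAAAAAAAAAAAAAAAAAAAAAAAAAAAAAAAAAAAAAAAAAAAAAAAAAAAAAAAAAAAAAAAAAAAAAAAAAAAAAAAAAAAAAAAAAAAAAAAAAAAAAAAAAAAAAAAAAAAAAAAAAAAAAAAAAAAAAAAAAAAAAAAAAAAAAAAAAAAAAAAAAAAAAAAAAAAAAAAAAAAAAAAAAAAAAAAAAAAAAAAAAAAAAAAAAAAAAAAAAAAAAAAAAAAAAAAAAAAAAAAAAAAAAAAAAAAAAAAAAAAAAAAAAAAAAAAAAAAAAAAAAAAAAAAAAAAAAAAAAAAAAAAAAAAAAAAAAAAAAAAAAAAAAAAAAAAAAAAAAAAAAAAAAAAAAAAAAAAAAAAAAAAAAAAAAAAAAAAAAAAAAAAAAAAAAAAAAAAAAAAAAAAAAAAAAAAAAAAAAAAAAAAAAAAAAAAAAAAAAAAAAAAAAAAAAAAAAAAAAAAAAAAAAAAAAAAAAAAAAAAAAAAAAAAAAAAAAAAAAAAAAAAAAAAAAAAAAAAAAAAAAAAAAAAAAAAAAAAAAAAAAAAAAAAAAH4AAAAAAAAAAAAAA/+AAAAAAAAAAAAAB//AAAAAAAAAAAAAD//wAAAAAAAAAAAAH//4AAAAAAAAAAAAD//8AAAAAAAAAAAAB//+AAAAAAAAAAAAA///+AAAAAAAAAAAAf///gAAAAAAAAAAAP///gAAAAAAAAAAAP///gAAAAAAAAAAAP///gAAAAAAAAAAAH///AAAAAAAAAAAAH///wAAAAAAAAAAAH///4AAAAAAAAAAAH///8AAAAAAAAAAAH///+AAAAAAAAAAAP///+AAAAAAAAAAAP///+AAAAAAAAAAAf///+AAAAAAAAAAAf///+AAAAAAAAAAA////+AAAAAAAAAAA////+AAAAAAAAAAA////+AAAAAAAAAAA////+AAAAAAAAAAA////+AAAAAAAAAAA////+AAAAAAAAAAAAH//+AAAAAAAAAAAAD//+AAAAAAAAAAAAB//+AAAAAAAAAAAAA//+AAAAAAAAAAAAAf/+AAAAAAAAAAAAAH/+AAAAAAAAAAAAAD/+AAAAAAAAAAAAAB/+AAAAAAAAAAAAAB/+AAAAAAAAAAAAAB/+AAAAAAAAAAAAAB/8AAAAAAAAAAAAAA/4AAAAAAAAAAAAAAf4AAAAAAAAAAAAAAPwAAAAAAAAAAAAAAAAAAAAAAAAAAAAAAAAAAAAAAAAAAAAAAAAAAAAAAAAAAAAAAAAAAAAAAAAAAAAAAAAAAAAAAAAAAAAAAAAAAAAAAAAAAAAAAAAAAAAAAAAAAAAAAAAAAAAAAAAAAAAAAAAAAAAAAAAAAAAAAAAAAAAAAAAAAAAAAAAAAAAAAAAAAAAAAAAA="/>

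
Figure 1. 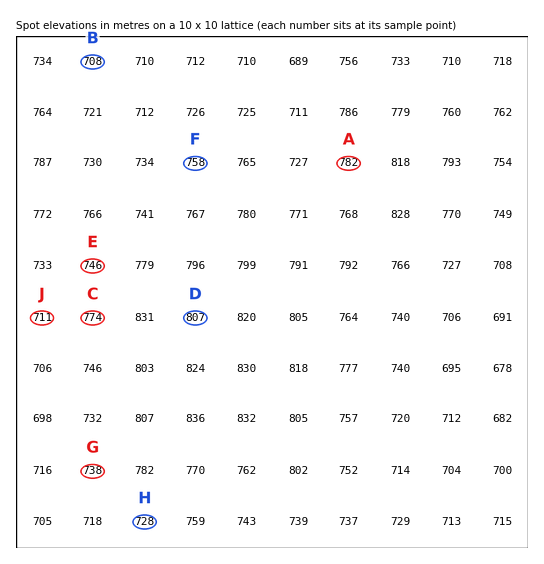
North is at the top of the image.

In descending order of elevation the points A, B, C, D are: D A C B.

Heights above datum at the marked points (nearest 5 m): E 745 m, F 760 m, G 740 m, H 730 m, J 710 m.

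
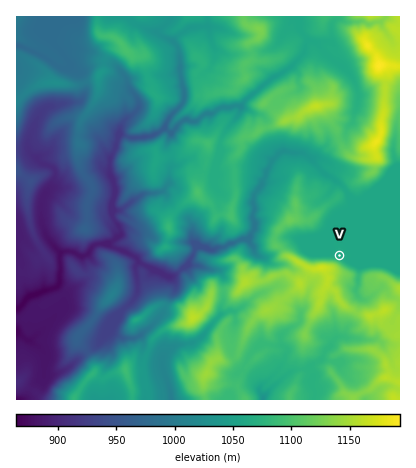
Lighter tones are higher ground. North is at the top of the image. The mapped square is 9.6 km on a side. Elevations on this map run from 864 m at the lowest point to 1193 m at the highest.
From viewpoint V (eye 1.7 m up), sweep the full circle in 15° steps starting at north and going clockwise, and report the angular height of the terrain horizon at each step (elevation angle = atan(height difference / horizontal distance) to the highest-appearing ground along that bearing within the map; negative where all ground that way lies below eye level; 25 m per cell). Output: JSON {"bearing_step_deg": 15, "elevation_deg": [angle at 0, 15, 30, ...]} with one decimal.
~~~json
{"bearing_step_deg": 15, "elevation_deg": [1.0, 2.3, 0.6, -0.1, -0.1, -0.1, -0.1, -0.0, 3.4, 3.3, 6.2, 9.3, 12.9, 15.6, 16.4, 14.9, 11.7, 6.0, 3.7, 1.4, 1.8, 1.9, 1.8, 1.4]}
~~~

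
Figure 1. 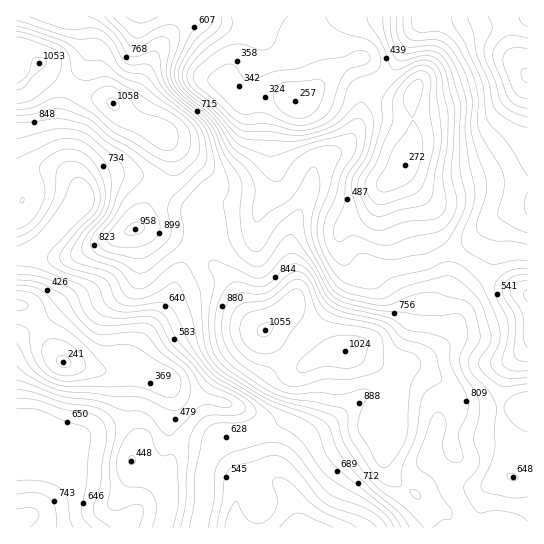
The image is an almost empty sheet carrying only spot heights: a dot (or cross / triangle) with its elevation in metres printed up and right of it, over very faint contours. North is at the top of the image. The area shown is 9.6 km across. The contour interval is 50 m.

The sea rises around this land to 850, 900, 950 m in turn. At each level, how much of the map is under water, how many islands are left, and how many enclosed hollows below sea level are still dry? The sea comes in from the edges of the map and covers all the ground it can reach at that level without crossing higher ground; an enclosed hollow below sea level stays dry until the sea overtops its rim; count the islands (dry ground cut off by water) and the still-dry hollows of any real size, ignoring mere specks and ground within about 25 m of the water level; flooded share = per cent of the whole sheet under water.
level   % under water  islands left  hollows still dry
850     82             1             0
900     87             2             0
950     92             1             0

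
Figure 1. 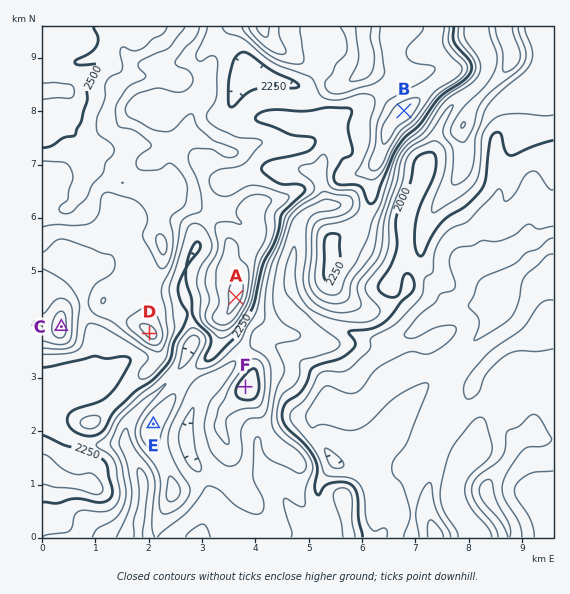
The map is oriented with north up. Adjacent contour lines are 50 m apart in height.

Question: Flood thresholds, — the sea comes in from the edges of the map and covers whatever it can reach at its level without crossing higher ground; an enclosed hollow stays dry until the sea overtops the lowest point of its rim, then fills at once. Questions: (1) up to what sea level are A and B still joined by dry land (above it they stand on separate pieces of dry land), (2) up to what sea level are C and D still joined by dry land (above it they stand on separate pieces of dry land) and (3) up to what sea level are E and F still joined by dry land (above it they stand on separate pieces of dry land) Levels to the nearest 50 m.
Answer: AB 2300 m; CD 2350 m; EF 2150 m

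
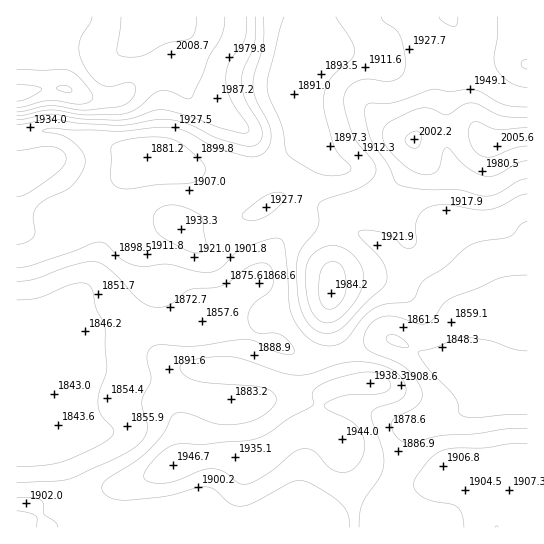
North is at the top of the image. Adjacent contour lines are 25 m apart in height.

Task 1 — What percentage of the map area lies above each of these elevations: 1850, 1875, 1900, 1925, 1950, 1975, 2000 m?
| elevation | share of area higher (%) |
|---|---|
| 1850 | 92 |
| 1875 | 81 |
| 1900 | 58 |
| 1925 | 33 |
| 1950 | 18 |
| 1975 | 12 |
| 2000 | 6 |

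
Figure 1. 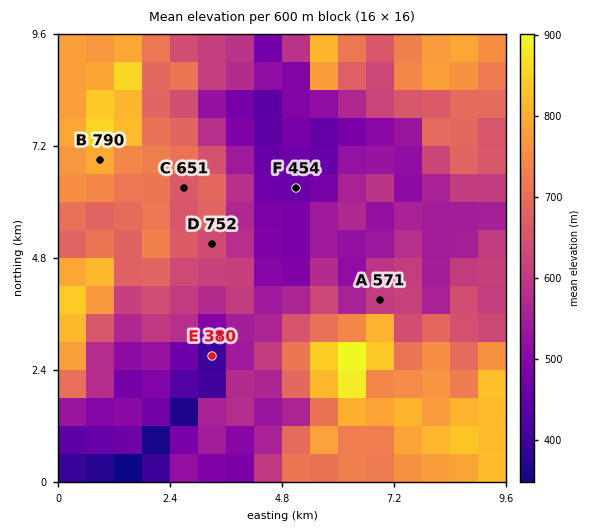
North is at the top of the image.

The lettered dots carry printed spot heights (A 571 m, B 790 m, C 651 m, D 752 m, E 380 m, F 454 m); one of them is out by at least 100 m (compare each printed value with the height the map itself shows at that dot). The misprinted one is D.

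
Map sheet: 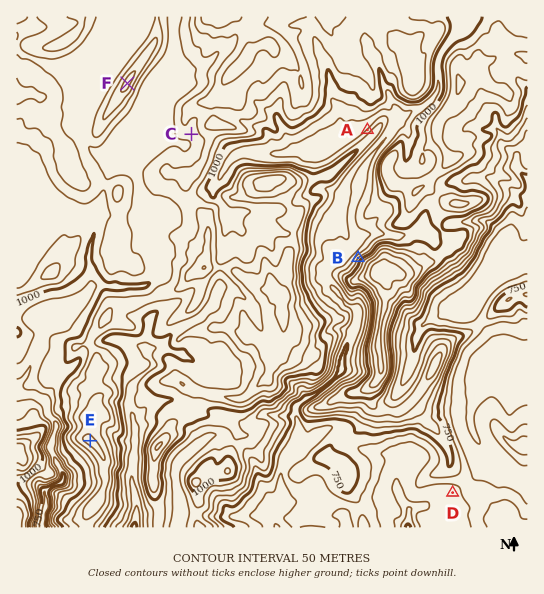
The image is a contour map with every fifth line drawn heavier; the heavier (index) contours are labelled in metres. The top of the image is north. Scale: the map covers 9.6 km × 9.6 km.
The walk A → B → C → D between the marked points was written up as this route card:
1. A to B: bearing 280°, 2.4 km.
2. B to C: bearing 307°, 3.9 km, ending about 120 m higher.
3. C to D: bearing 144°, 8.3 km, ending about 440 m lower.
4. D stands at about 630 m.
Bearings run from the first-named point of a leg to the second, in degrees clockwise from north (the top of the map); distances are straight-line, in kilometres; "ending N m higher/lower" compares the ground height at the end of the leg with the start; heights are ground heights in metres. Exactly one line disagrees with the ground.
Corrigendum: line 1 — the bearing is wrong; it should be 184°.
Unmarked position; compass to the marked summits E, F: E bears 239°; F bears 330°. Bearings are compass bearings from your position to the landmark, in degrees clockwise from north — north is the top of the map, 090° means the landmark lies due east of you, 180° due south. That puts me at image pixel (271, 332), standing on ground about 1170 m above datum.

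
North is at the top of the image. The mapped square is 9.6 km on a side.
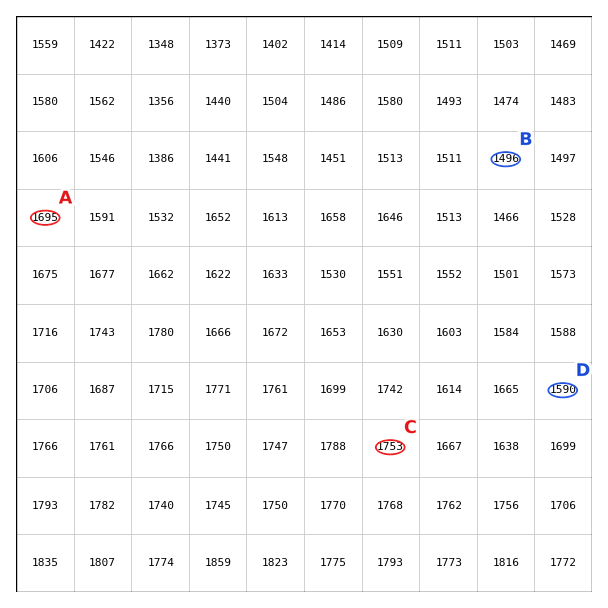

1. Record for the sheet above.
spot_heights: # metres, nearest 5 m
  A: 1695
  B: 1495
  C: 1755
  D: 1590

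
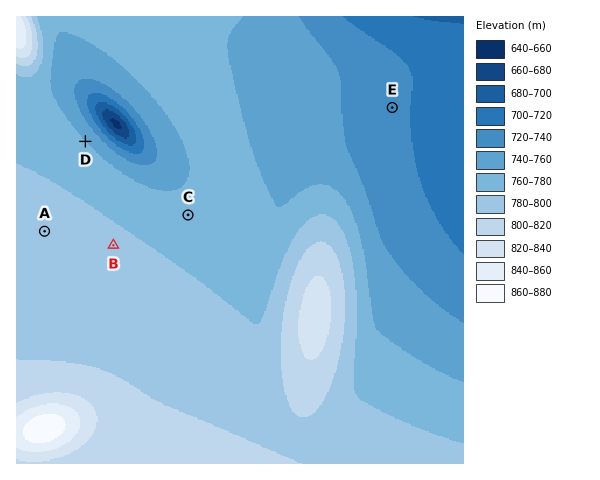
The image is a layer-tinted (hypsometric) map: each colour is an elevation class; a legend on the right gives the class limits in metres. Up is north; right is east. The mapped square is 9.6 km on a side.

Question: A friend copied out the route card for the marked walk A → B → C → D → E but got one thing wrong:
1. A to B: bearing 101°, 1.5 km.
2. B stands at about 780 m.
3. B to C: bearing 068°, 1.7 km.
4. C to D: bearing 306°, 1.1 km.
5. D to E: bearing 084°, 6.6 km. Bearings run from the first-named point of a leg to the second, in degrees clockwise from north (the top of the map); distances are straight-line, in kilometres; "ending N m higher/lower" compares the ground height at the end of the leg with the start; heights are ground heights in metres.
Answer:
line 4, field distance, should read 2.7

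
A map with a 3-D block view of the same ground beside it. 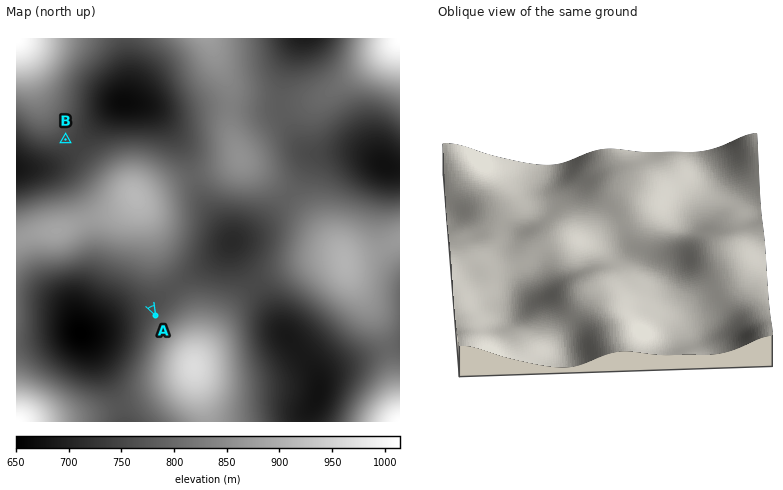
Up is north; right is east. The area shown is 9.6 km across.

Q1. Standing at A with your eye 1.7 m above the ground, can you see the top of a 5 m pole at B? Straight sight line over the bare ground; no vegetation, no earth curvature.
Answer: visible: false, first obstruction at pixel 140 284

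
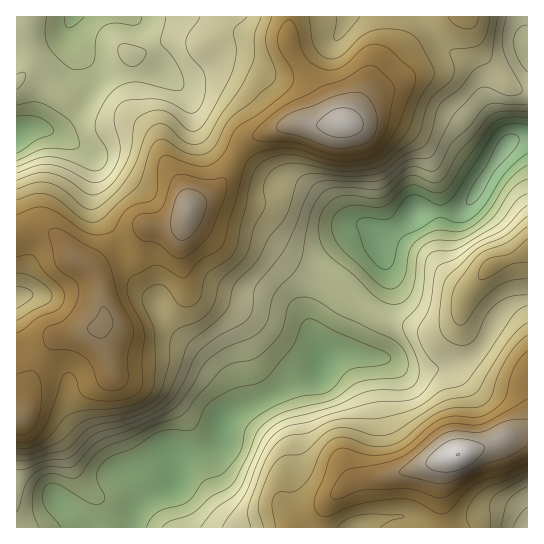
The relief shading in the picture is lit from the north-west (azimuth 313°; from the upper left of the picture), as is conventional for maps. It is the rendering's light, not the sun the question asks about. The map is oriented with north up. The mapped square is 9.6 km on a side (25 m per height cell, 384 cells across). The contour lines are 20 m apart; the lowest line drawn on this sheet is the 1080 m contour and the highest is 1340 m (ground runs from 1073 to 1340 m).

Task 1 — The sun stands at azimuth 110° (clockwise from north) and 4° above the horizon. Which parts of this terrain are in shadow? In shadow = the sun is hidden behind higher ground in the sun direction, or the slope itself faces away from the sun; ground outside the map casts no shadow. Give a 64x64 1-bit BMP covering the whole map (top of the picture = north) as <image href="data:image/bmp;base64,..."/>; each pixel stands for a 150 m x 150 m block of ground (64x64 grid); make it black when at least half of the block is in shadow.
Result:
<image width="64" height="64" href="data:image/bmp;base64,Qk0+AgAAAAAAAD4AAAAoAAAAQAAAAEAAAAABAAEAAAAAAAACAAATCwAAEwsAAAIAAAAAAAAA////AAAAAAAAAMAHAAAAAAAAAY4AAAAAAAAH/gAAAAAAAA/+DAAAAAAAD/8OAAAAAAAP/x4AAAAAAB//HwAAAAAAH/8fAAAAAAAP/58D4AAAAA//nwf4AAAAB/+fD/wAAAAB/98f/AAAAAH//x/8cAAAAP//P/z4AAAAf////fwAAAAP///9/AAAAAD///n8AAAAAB/j+fgAAAAAB4Hx/AAAAAAAAeH8AAAAAAAB4f4AAAAAAAHg/gAAAAAAAeB/AAAAAAAAwD8AAAAAAABAP+AAAAAAAEAP8gAAAAAAfAD/AAAAAAD8AP8AAAAAAf4APAAAAAAD/gAAAAAAAAf/AAAAAAAAB/+AAAAAAAAP/8AAAAAAAA//4AAAAAAAD//wAAAAAAAP//4AAAAAAAf//wAAAAAAB///AB4AAAAB//8APjAAAAD//wB8+AAAAH//AP/4AAAAA/7Af/AAAAAB/sB/4AAAAAB+4P/AAAAAAD/h/8AAAAAAH+H/wMAAAAAP4//B4AAAAAeD/4PgAAAAAAP/h/AAAAAAAHwH/wAAAAAAAAf/wAAAAAAwD//gAAAAAHAP/+AAAAAAMA/7wAAAAAAAD/gAAAAAAAAAOAAAAAAAAAAYAMAAAAAAAAAB4AAAAAAAAQHgAAAAAAAHgfAAAAAAAA+A8AAAAAAAH4AAAAAAAAAfgAAAAA=="/>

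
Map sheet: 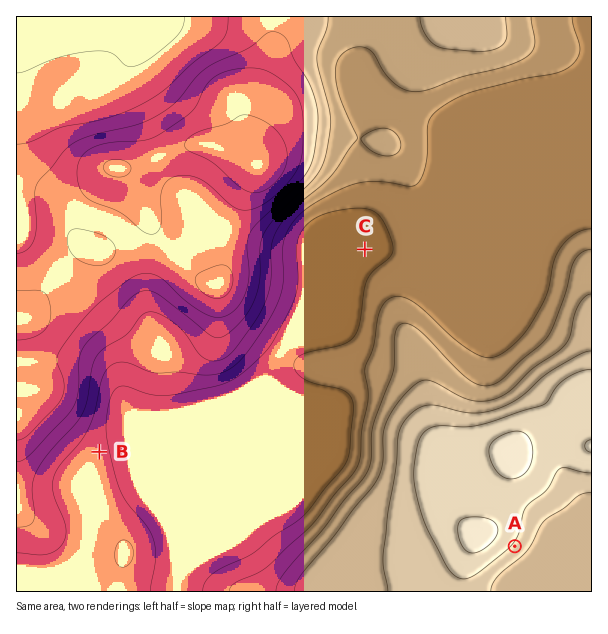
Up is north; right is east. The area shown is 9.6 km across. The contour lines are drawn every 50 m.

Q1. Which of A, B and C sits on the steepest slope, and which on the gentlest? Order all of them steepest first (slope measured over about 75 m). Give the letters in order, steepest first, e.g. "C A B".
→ A B C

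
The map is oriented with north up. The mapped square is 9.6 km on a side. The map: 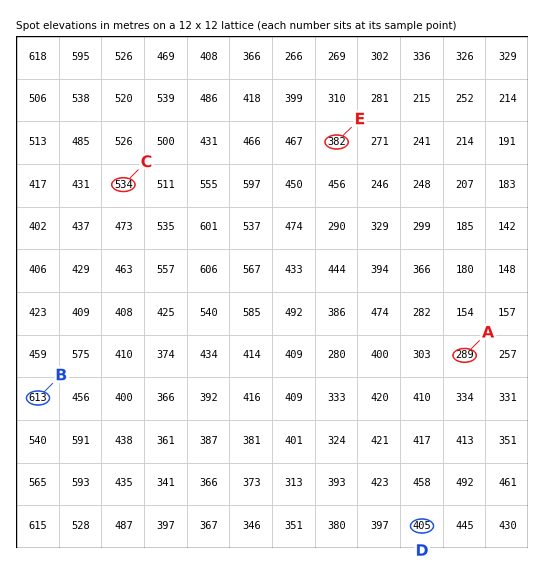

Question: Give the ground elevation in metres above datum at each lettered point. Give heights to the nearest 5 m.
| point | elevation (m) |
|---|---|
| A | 290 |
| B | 615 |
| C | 535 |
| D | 405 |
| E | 380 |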